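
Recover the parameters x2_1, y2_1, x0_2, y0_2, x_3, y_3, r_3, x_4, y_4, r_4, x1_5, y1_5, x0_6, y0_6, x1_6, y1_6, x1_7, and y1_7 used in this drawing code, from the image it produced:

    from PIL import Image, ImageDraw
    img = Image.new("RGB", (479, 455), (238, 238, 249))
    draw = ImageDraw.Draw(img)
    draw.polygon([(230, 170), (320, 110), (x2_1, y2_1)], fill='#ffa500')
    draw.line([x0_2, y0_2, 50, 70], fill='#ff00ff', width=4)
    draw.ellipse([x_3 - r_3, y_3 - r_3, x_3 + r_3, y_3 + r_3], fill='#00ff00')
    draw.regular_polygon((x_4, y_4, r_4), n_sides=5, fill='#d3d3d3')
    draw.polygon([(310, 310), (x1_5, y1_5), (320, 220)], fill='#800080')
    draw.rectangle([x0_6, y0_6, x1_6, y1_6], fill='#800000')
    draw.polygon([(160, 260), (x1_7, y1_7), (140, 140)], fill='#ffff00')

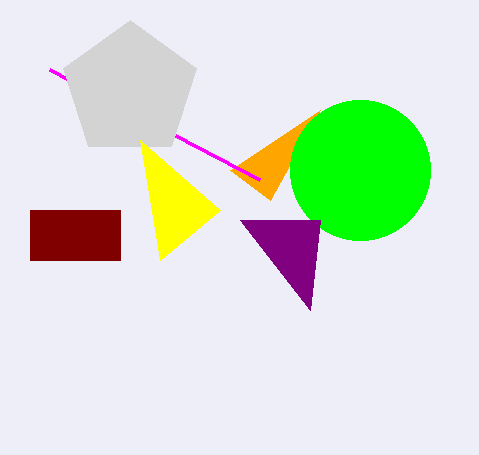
x2_1 = 270
y2_1 = 200
x0_2 = 260
y0_2 = 180
x_3 = 360
y_3 = 170
r_3 = 70
x_4 = 130
y_4 = 90
r_4 = 70
x1_5 = 240
y1_5 = 220
x0_6 = 30
y0_6 = 210
x1_6 = 120
y1_6 = 260
x1_7 = 220
y1_7 = 210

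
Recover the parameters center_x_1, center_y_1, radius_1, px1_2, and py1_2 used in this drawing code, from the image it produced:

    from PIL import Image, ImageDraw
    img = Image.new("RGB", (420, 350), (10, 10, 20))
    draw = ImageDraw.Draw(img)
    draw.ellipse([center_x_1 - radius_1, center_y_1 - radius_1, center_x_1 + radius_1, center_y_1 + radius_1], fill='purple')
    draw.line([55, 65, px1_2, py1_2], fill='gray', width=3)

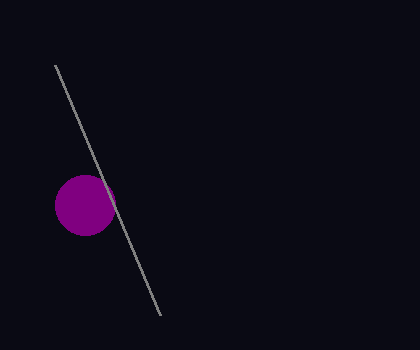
center_x_1 = 85, center_y_1 = 205, radius_1 = 30, px1_2 = 160, py1_2 = 315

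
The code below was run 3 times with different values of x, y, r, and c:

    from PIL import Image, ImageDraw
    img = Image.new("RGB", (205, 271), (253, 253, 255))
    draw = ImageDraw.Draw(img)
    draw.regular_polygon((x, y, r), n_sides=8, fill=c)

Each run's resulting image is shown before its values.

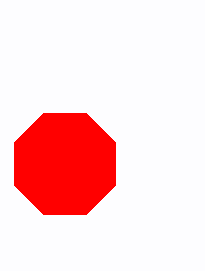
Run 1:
x = 65; y = 164; r = 55; c = 'red'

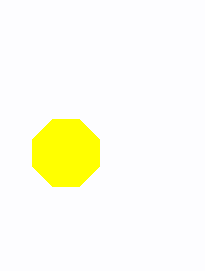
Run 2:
x = 66, y = 153, r = 36, c = 'yellow'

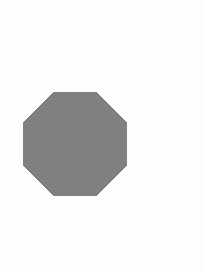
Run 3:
x = 75; y = 144; r = 56; c = 'gray'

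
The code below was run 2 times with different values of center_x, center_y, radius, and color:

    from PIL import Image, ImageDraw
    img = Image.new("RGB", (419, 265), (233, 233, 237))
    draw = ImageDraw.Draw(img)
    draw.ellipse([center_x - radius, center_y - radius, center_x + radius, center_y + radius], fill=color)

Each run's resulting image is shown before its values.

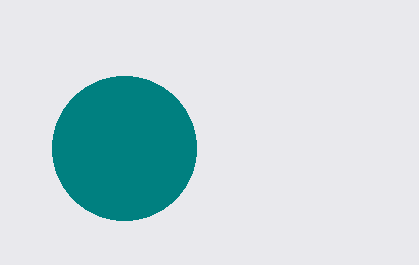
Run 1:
center_x = 124; center_y = 148; radius = 72; color = 'teal'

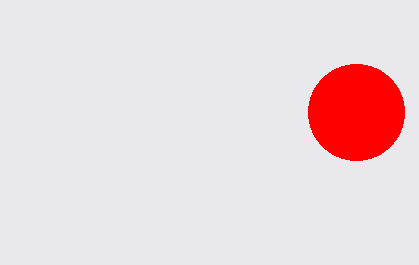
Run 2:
center_x = 356; center_y = 112; radius = 48; color = 'red'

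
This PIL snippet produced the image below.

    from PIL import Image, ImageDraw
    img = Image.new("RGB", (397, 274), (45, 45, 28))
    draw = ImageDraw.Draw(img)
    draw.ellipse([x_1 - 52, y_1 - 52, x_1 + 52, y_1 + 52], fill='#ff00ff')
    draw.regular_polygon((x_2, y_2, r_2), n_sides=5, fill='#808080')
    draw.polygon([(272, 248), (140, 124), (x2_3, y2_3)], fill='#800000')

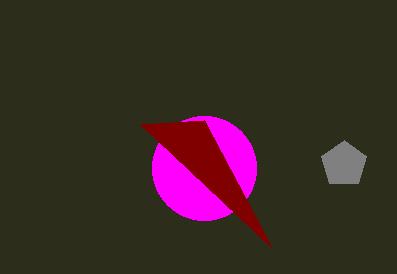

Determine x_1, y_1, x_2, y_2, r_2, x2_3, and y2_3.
x_1 = 204, y_1 = 168, x_2 = 344, y_2 = 164, r_2 = 24, x2_3 = 204, y2_3 = 120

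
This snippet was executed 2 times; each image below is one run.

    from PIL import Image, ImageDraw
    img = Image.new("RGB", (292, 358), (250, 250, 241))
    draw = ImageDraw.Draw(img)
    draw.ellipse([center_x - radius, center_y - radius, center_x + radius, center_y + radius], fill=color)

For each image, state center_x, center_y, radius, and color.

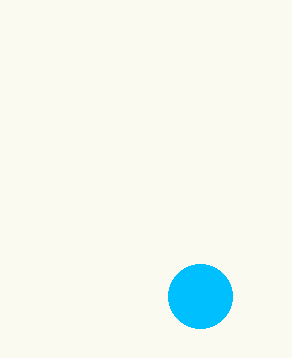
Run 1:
center_x = 200
center_y = 296
radius = 32
color = 'deepskyblue'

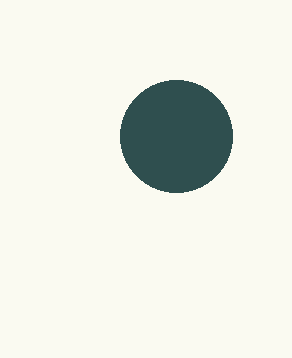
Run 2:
center_x = 176, center_y = 136, radius = 56, color = 'darkslategray'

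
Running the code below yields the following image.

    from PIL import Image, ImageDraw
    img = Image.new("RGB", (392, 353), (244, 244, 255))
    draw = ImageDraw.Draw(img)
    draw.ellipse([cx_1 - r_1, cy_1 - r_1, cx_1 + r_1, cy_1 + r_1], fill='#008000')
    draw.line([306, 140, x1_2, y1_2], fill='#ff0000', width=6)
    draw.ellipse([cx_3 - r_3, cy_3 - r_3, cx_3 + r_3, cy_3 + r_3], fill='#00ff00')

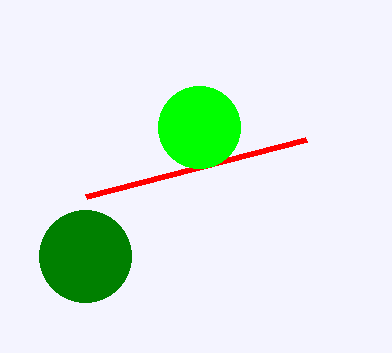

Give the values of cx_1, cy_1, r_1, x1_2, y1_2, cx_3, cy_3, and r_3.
cx_1 = 85; cy_1 = 256; r_1 = 46; x1_2 = 86; y1_2 = 197; cx_3 = 199; cy_3 = 127; r_3 = 41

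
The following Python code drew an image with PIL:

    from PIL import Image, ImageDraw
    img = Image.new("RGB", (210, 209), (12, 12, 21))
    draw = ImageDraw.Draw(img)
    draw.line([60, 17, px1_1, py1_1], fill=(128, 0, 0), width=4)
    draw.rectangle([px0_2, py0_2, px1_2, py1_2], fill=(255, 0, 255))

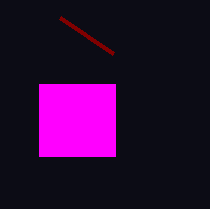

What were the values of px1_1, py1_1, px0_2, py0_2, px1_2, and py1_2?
px1_1 = 113, py1_1 = 53, px0_2 = 39, py0_2 = 84, px1_2 = 115, py1_2 = 156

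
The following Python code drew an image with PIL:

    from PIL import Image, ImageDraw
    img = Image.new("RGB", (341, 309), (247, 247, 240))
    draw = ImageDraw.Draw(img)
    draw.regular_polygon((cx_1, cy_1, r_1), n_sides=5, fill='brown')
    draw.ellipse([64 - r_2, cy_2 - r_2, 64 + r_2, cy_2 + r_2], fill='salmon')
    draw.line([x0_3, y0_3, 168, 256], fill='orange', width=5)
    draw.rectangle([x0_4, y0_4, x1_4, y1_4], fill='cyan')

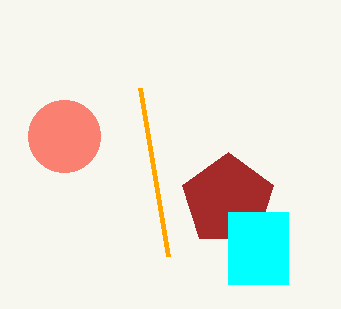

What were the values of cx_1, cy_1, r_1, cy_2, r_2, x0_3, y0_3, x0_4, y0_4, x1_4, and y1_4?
cx_1 = 228; cy_1 = 200; r_1 = 48; cy_2 = 136; r_2 = 36; x0_3 = 140; y0_3 = 88; x0_4 = 228; y0_4 = 212; x1_4 = 288; y1_4 = 284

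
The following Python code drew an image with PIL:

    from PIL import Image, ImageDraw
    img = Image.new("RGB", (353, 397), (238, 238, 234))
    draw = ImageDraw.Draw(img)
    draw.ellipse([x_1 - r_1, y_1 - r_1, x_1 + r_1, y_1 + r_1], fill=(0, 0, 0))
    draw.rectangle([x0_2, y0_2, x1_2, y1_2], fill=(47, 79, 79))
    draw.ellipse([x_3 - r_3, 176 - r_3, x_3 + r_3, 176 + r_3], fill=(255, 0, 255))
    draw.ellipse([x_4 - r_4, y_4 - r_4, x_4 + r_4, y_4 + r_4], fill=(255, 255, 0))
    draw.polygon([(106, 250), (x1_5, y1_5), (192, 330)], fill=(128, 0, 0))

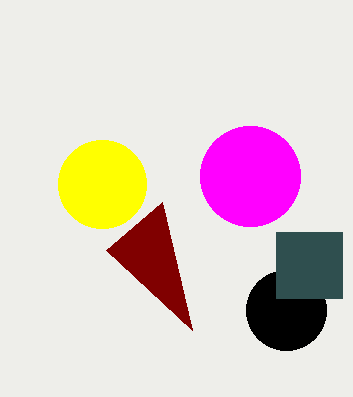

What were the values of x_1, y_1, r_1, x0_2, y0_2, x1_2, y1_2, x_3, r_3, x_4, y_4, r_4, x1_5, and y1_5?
x_1 = 286, y_1 = 310, r_1 = 40, x0_2 = 276, y0_2 = 232, x1_2 = 342, y1_2 = 298, x_3 = 250, r_3 = 50, x_4 = 102, y_4 = 184, r_4 = 44, x1_5 = 162, y1_5 = 202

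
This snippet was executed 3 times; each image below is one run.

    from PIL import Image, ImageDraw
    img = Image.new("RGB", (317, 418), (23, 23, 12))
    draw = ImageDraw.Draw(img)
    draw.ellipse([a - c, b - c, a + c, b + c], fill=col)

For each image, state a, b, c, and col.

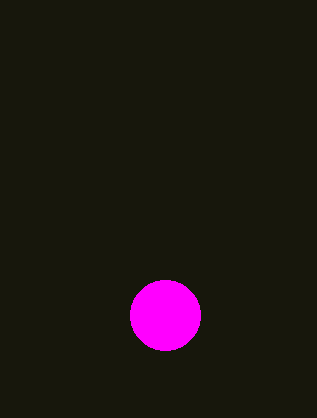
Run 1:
a = 165
b = 315
c = 35
col = 'magenta'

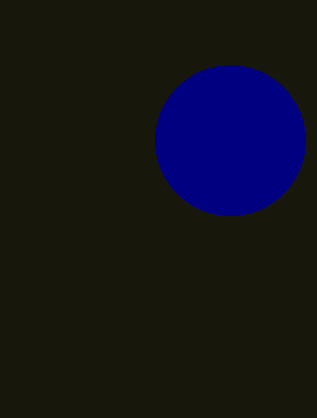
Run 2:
a = 230, b = 140, c = 75, col = 'navy'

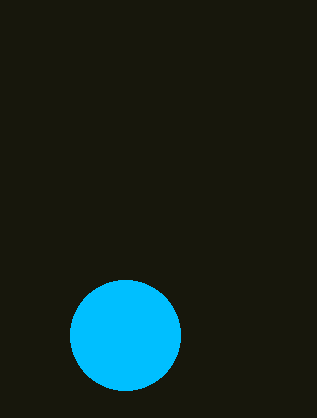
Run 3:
a = 125, b = 335, c = 55, col = 'deepskyblue'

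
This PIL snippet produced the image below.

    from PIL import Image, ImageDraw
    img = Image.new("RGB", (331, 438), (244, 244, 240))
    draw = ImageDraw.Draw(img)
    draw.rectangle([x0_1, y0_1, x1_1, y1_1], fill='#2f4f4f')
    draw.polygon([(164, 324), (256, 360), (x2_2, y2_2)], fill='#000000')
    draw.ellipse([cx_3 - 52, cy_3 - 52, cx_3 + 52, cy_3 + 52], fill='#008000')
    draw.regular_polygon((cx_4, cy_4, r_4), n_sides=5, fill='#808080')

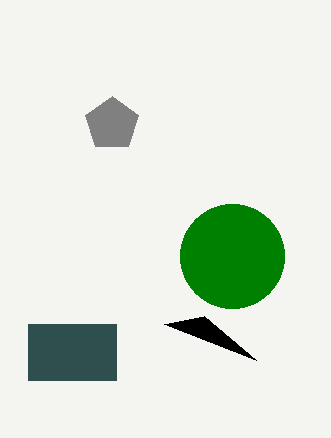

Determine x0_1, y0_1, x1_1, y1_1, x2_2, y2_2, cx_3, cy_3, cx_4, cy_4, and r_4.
x0_1 = 28, y0_1 = 324, x1_1 = 116, y1_1 = 380, x2_2 = 204, y2_2 = 316, cx_3 = 232, cy_3 = 256, cx_4 = 112, cy_4 = 124, r_4 = 28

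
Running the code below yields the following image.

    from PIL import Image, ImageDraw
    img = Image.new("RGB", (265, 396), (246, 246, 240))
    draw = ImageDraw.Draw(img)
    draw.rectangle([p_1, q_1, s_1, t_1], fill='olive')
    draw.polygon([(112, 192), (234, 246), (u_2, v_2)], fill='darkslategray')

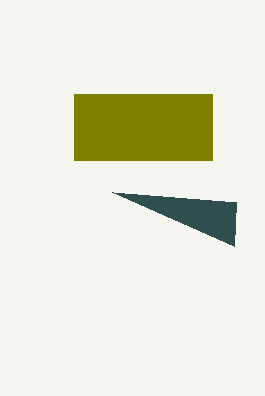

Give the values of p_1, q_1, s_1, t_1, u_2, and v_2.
p_1 = 74
q_1 = 94
s_1 = 212
t_1 = 160
u_2 = 236
v_2 = 202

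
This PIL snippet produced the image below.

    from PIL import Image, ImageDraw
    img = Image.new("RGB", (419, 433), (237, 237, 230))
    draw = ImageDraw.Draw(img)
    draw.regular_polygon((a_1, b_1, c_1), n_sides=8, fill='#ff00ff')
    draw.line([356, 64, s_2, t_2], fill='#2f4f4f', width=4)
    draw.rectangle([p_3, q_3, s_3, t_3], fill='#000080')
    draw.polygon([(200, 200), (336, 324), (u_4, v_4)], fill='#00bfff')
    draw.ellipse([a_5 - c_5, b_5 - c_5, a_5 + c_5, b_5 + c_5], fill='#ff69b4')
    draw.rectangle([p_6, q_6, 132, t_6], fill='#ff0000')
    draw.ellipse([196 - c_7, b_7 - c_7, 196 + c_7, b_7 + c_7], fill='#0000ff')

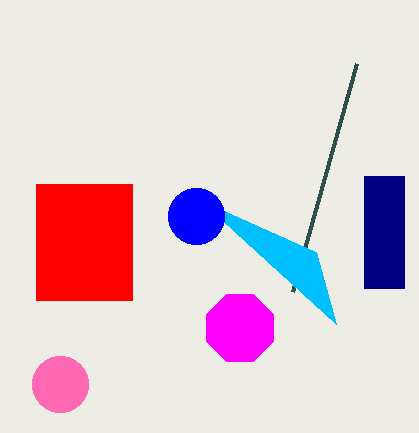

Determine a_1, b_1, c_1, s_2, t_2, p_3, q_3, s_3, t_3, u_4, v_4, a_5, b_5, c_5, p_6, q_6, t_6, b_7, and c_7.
a_1 = 240
b_1 = 328
c_1 = 36
s_2 = 292
t_2 = 292
p_3 = 364
q_3 = 176
s_3 = 404
t_3 = 288
u_4 = 316
v_4 = 252
a_5 = 60
b_5 = 384
c_5 = 28
p_6 = 36
q_6 = 184
t_6 = 300
b_7 = 216
c_7 = 28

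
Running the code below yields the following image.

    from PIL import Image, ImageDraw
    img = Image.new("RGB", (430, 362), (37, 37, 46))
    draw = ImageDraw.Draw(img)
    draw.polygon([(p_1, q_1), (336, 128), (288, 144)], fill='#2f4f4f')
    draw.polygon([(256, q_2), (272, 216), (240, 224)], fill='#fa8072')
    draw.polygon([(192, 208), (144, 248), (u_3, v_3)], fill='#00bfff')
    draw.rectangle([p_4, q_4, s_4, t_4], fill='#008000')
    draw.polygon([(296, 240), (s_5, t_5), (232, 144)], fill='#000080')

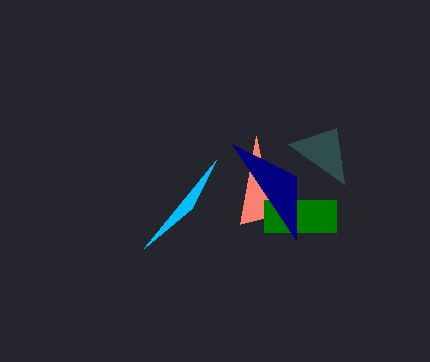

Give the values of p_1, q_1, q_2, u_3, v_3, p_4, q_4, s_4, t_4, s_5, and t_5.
p_1 = 344
q_1 = 184
q_2 = 136
u_3 = 216
v_3 = 160
p_4 = 264
q_4 = 200
s_4 = 336
t_4 = 232
s_5 = 296
t_5 = 176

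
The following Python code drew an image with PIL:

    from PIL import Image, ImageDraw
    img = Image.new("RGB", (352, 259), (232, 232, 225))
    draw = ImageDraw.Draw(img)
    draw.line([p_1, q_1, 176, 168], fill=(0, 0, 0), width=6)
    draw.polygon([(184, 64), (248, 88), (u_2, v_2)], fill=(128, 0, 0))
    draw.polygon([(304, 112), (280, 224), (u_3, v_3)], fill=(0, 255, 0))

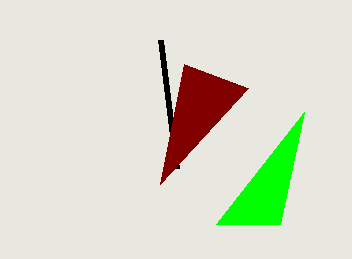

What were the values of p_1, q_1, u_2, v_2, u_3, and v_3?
p_1 = 160; q_1 = 40; u_2 = 160; v_2 = 184; u_3 = 216; v_3 = 224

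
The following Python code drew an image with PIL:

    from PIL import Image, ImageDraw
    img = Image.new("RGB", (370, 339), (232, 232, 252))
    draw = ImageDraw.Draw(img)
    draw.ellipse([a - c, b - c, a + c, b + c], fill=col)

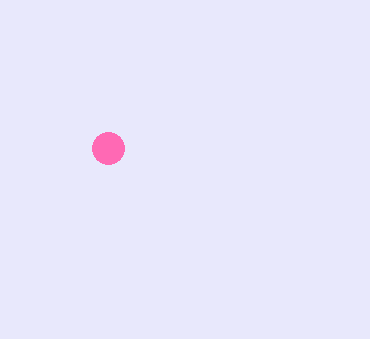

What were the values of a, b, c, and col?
a = 108, b = 148, c = 16, col = 'hotpink'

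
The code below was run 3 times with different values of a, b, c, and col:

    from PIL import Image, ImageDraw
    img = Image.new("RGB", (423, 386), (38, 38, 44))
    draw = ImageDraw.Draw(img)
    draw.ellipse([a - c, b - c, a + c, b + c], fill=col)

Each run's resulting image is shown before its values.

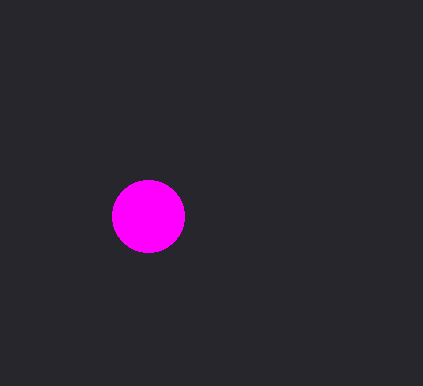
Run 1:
a = 148, b = 216, c = 36, col = 'magenta'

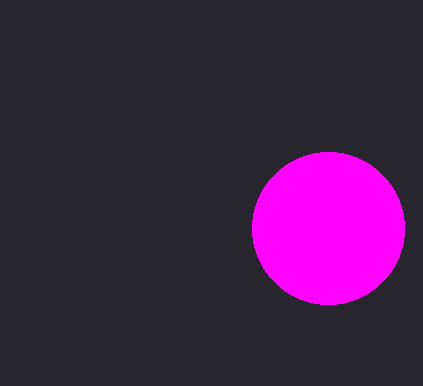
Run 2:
a = 328, b = 228, c = 76, col = 'magenta'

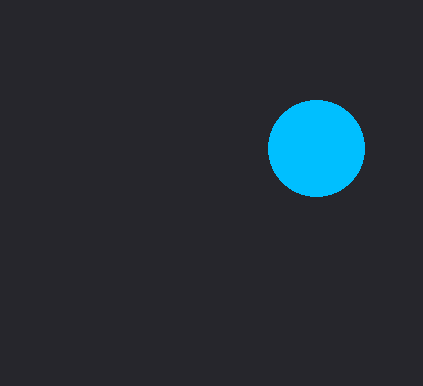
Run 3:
a = 316; b = 148; c = 48; col = 'deepskyblue'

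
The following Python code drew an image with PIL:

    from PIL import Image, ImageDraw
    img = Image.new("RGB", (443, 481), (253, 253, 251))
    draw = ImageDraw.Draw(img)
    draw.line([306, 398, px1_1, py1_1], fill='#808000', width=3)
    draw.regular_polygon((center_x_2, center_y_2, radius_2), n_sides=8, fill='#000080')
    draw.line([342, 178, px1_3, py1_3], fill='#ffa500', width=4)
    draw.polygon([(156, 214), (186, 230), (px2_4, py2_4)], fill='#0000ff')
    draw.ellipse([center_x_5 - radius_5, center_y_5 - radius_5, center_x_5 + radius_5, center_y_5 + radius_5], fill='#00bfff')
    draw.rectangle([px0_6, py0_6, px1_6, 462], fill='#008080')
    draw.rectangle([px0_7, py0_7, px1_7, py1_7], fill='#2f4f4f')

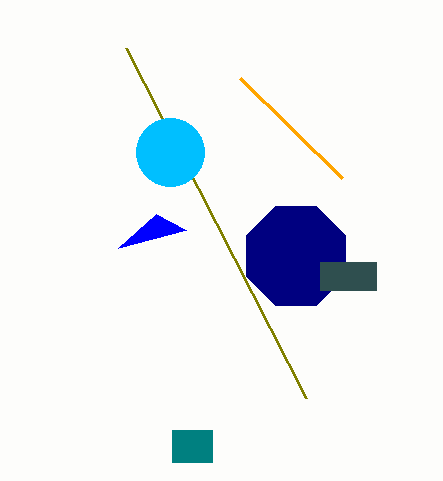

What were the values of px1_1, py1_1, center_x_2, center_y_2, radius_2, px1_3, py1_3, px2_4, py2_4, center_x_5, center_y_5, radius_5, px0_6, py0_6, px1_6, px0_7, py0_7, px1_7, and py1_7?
px1_1 = 126; py1_1 = 48; center_x_2 = 296; center_y_2 = 256; radius_2 = 54; px1_3 = 240; py1_3 = 78; px2_4 = 118; py2_4 = 248; center_x_5 = 170; center_y_5 = 152; radius_5 = 34; px0_6 = 172; py0_6 = 430; px1_6 = 212; px0_7 = 320; py0_7 = 262; px1_7 = 376; py1_7 = 290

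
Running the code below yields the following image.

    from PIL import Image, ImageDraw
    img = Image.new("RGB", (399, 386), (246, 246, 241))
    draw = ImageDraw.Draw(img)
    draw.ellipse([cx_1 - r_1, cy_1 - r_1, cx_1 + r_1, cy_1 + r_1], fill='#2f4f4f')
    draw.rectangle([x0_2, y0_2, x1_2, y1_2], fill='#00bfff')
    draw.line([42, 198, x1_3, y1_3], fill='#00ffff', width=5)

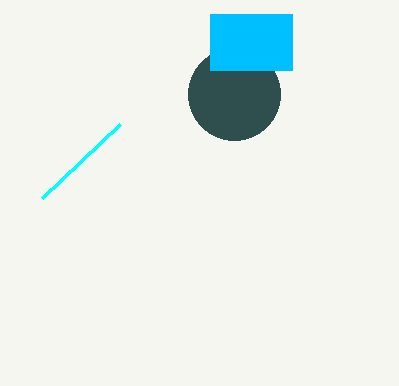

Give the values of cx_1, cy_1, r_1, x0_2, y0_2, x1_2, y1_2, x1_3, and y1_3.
cx_1 = 234; cy_1 = 94; r_1 = 46; x0_2 = 210; y0_2 = 14; x1_2 = 292; y1_2 = 70; x1_3 = 120; y1_3 = 124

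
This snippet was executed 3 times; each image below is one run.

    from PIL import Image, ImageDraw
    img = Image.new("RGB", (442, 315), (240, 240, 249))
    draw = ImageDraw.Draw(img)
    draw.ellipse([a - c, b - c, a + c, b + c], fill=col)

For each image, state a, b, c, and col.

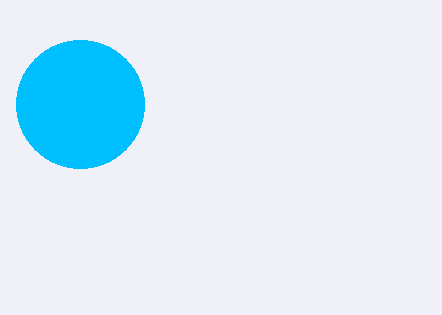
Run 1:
a = 80; b = 104; c = 64; col = 'deepskyblue'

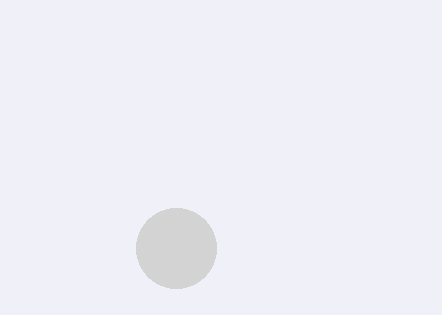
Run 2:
a = 176
b = 248
c = 40
col = 'lightgray'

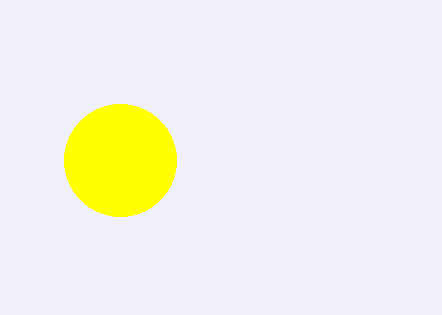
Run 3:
a = 120, b = 160, c = 56, col = 'yellow'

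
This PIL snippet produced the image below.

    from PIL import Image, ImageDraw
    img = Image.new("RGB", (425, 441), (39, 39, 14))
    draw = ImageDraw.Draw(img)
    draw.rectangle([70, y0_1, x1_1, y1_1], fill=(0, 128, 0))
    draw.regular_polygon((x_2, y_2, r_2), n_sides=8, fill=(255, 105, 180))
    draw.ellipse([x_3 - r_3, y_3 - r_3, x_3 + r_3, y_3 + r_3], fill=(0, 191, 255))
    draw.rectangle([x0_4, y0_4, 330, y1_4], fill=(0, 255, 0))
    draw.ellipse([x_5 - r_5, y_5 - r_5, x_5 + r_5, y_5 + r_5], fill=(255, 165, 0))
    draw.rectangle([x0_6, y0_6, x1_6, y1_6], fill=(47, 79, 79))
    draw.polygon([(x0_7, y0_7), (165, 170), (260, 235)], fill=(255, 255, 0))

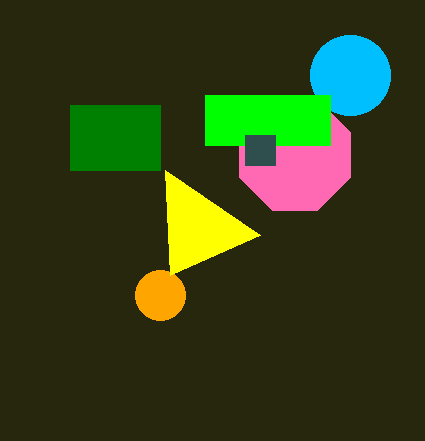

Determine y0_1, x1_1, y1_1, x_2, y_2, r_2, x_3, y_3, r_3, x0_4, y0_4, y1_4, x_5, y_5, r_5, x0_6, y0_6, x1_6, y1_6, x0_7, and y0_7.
y0_1 = 105; x1_1 = 160; y1_1 = 170; x_2 = 295; y_2 = 155; r_2 = 60; x_3 = 350; y_3 = 75; r_3 = 40; x0_4 = 205; y0_4 = 95; y1_4 = 145; x_5 = 160; y_5 = 295; r_5 = 25; x0_6 = 245; y0_6 = 135; x1_6 = 275; y1_6 = 165; x0_7 = 170; y0_7 = 275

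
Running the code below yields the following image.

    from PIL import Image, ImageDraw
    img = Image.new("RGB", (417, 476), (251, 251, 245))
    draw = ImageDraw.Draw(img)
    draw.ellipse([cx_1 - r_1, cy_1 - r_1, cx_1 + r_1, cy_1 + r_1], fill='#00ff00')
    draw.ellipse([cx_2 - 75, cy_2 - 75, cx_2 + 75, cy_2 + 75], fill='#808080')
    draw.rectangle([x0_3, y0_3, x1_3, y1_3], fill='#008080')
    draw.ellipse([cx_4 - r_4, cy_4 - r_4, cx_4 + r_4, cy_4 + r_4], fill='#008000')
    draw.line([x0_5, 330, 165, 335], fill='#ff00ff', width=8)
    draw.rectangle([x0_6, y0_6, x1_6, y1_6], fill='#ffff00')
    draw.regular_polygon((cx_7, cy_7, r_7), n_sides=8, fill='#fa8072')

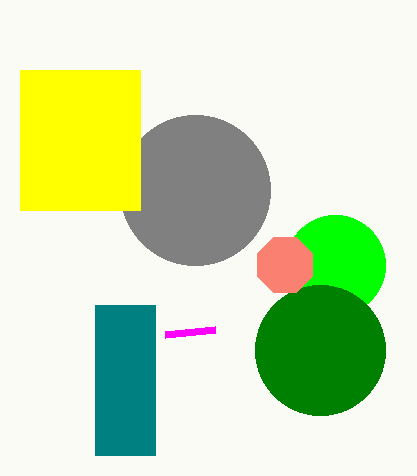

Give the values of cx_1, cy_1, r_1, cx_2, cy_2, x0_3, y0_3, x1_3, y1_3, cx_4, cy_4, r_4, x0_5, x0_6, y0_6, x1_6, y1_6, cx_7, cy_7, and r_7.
cx_1 = 335, cy_1 = 265, r_1 = 50, cx_2 = 195, cy_2 = 190, x0_3 = 95, y0_3 = 305, x1_3 = 155, y1_3 = 455, cx_4 = 320, cy_4 = 350, r_4 = 65, x0_5 = 215, x0_6 = 20, y0_6 = 70, x1_6 = 140, y1_6 = 210, cx_7 = 285, cy_7 = 265, r_7 = 30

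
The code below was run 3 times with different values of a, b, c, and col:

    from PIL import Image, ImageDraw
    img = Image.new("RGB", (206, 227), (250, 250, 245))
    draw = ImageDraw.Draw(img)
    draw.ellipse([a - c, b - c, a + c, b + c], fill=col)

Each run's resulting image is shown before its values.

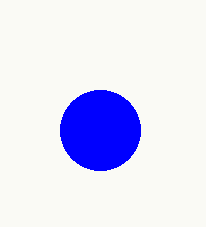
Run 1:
a = 100, b = 130, c = 40, col = 'blue'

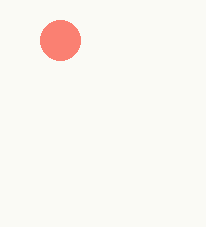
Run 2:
a = 60
b = 40
c = 20
col = 'salmon'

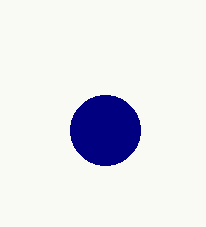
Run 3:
a = 105, b = 130, c = 35, col = 'navy'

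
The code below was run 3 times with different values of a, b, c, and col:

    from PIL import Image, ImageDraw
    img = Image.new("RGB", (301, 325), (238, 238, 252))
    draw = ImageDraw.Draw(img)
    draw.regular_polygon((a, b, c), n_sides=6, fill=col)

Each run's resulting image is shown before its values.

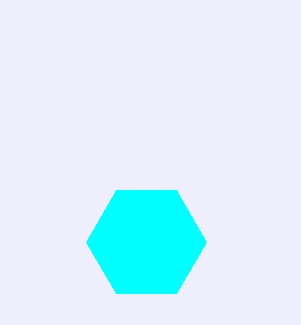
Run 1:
a = 146
b = 242
c = 60
col = 'cyan'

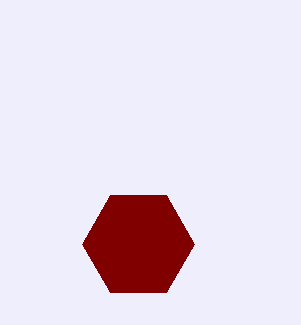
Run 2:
a = 138, b = 244, c = 56, col = 'maroon'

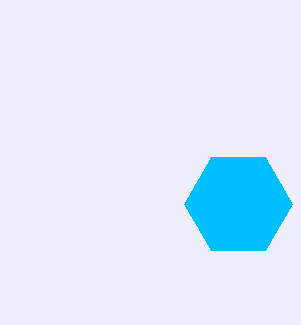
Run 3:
a = 238; b = 204; c = 54; col = 'deepskyblue'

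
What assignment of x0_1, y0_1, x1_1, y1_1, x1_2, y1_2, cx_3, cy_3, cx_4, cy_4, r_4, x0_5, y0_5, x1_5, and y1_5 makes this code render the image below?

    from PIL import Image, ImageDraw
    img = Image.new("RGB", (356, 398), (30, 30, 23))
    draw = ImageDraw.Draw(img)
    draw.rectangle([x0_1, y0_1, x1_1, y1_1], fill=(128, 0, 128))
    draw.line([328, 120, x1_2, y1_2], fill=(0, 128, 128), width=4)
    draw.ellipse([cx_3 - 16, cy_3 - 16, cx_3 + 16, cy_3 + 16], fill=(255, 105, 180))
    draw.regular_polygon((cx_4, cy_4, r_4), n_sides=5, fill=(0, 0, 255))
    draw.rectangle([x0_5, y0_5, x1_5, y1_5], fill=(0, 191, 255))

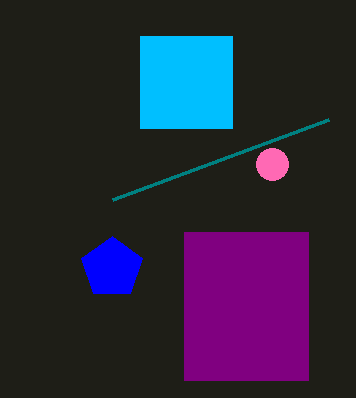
x0_1 = 184, y0_1 = 232, x1_1 = 308, y1_1 = 380, x1_2 = 112, y1_2 = 200, cx_3 = 272, cy_3 = 164, cx_4 = 112, cy_4 = 268, r_4 = 32, x0_5 = 140, y0_5 = 36, x1_5 = 232, y1_5 = 128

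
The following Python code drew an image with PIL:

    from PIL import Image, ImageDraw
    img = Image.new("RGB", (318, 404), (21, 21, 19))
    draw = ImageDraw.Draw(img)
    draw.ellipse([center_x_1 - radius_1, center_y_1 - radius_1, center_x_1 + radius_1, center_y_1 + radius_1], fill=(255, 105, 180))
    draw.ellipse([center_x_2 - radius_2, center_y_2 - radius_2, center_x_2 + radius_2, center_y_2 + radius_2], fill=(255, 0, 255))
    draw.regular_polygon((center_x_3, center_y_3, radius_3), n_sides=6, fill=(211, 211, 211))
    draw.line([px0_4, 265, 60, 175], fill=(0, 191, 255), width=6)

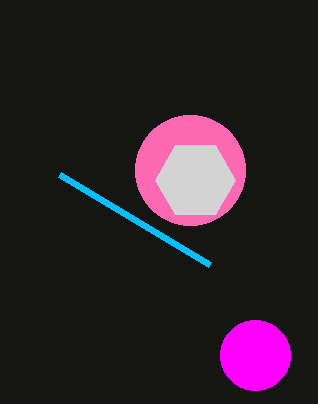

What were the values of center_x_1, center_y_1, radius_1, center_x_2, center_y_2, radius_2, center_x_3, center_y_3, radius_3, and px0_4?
center_x_1 = 190
center_y_1 = 170
radius_1 = 55
center_x_2 = 255
center_y_2 = 355
radius_2 = 35
center_x_3 = 195
center_y_3 = 180
radius_3 = 40
px0_4 = 210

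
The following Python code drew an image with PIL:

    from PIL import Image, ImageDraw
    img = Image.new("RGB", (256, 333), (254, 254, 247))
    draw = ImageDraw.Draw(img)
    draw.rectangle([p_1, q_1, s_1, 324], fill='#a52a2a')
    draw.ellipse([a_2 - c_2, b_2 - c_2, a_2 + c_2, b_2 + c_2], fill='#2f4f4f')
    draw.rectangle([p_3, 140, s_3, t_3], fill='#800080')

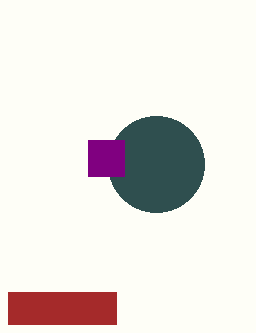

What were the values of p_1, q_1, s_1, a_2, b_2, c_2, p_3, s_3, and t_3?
p_1 = 8, q_1 = 292, s_1 = 116, a_2 = 156, b_2 = 164, c_2 = 48, p_3 = 88, s_3 = 124, t_3 = 176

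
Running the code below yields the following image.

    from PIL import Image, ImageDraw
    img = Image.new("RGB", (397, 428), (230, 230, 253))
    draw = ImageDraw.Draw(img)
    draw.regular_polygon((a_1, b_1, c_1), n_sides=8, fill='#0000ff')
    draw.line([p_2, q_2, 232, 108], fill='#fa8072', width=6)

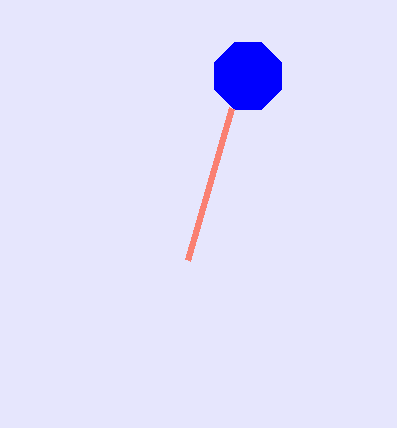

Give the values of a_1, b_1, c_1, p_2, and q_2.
a_1 = 248
b_1 = 76
c_1 = 36
p_2 = 188
q_2 = 260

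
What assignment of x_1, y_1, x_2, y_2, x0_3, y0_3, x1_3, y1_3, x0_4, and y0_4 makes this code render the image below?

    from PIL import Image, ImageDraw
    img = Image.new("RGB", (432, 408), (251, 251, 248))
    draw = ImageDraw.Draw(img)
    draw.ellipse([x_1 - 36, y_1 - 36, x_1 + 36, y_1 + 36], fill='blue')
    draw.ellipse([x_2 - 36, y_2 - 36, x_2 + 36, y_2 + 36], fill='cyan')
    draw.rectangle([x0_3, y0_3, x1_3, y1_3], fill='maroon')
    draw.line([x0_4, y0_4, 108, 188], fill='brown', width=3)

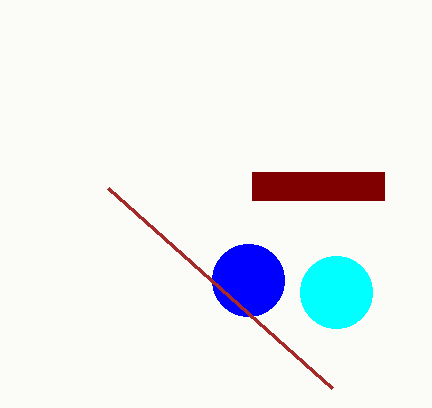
x_1 = 248, y_1 = 280, x_2 = 336, y_2 = 292, x0_3 = 252, y0_3 = 172, x1_3 = 384, y1_3 = 200, x0_4 = 332, y0_4 = 388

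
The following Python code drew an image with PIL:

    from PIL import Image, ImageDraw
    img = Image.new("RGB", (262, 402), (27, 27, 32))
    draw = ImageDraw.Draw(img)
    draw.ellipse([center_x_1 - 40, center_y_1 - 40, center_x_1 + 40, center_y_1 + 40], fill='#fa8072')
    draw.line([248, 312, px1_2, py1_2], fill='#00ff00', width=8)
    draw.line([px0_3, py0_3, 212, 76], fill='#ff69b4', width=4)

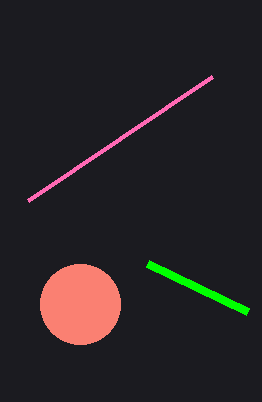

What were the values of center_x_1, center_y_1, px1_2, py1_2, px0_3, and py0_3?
center_x_1 = 80
center_y_1 = 304
px1_2 = 148
py1_2 = 264
px0_3 = 28
py0_3 = 200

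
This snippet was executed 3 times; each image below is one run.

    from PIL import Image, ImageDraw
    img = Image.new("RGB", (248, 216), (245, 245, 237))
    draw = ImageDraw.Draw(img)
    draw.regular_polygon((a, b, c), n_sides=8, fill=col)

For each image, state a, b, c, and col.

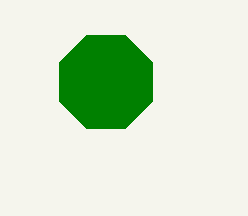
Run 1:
a = 106
b = 82
c = 50
col = 'green'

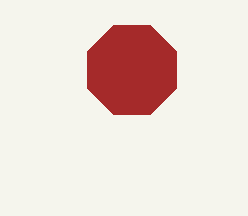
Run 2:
a = 132; b = 70; c = 48; col = 'brown'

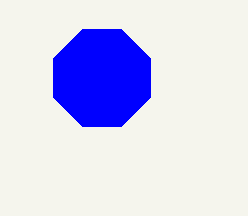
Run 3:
a = 102, b = 78, c = 52, col = 'blue'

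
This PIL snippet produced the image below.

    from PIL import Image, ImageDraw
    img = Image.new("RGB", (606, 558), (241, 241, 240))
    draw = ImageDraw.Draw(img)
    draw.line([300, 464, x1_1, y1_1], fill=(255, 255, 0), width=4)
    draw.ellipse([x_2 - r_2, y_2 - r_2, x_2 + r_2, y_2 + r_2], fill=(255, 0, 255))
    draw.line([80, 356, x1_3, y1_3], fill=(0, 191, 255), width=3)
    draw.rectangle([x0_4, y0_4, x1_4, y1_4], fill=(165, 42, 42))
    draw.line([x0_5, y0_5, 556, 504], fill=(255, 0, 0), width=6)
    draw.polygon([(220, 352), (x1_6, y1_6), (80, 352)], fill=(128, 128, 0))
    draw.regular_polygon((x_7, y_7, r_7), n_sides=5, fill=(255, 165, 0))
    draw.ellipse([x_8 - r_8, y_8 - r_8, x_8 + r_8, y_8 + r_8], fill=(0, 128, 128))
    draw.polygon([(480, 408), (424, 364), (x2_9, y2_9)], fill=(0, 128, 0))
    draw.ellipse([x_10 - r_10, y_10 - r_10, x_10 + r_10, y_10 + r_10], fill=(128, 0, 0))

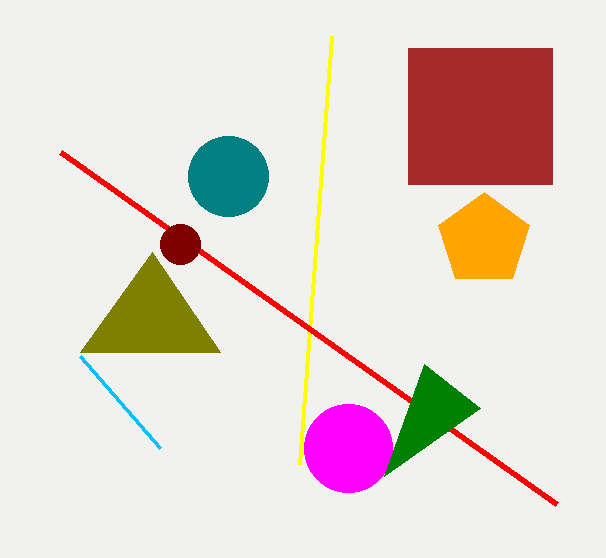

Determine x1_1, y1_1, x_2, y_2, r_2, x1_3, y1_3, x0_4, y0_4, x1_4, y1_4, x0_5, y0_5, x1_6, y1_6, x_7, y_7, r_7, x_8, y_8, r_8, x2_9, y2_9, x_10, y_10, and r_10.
x1_1 = 332; y1_1 = 36; x_2 = 348; y_2 = 448; r_2 = 44; x1_3 = 160; y1_3 = 448; x0_4 = 408; y0_4 = 48; x1_4 = 552; y1_4 = 184; x0_5 = 60; y0_5 = 152; x1_6 = 152; y1_6 = 252; x_7 = 484; y_7 = 240; r_7 = 48; x_8 = 228; y_8 = 176; r_8 = 40; x2_9 = 384; y2_9 = 476; x_10 = 180; y_10 = 244; r_10 = 20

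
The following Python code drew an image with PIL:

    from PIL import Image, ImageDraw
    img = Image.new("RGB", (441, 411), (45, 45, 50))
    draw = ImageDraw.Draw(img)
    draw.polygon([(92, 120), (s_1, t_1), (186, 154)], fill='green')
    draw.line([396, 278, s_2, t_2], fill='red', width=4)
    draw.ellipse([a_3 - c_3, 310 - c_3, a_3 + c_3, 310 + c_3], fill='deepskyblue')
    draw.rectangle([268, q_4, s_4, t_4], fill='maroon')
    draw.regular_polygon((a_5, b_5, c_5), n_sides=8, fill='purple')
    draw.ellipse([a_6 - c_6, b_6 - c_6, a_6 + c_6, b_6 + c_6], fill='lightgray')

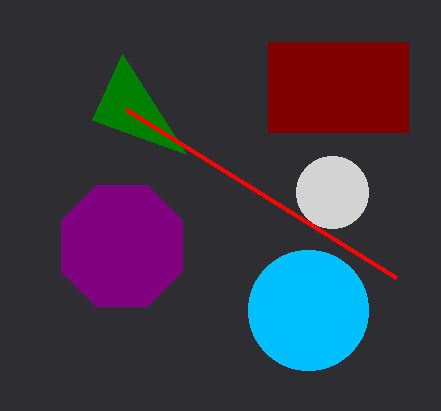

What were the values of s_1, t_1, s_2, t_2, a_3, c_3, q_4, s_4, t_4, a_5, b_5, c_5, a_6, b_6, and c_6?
s_1 = 122, t_1 = 54, s_2 = 126, t_2 = 110, a_3 = 308, c_3 = 60, q_4 = 42, s_4 = 408, t_4 = 132, a_5 = 122, b_5 = 246, c_5 = 66, a_6 = 332, b_6 = 192, c_6 = 36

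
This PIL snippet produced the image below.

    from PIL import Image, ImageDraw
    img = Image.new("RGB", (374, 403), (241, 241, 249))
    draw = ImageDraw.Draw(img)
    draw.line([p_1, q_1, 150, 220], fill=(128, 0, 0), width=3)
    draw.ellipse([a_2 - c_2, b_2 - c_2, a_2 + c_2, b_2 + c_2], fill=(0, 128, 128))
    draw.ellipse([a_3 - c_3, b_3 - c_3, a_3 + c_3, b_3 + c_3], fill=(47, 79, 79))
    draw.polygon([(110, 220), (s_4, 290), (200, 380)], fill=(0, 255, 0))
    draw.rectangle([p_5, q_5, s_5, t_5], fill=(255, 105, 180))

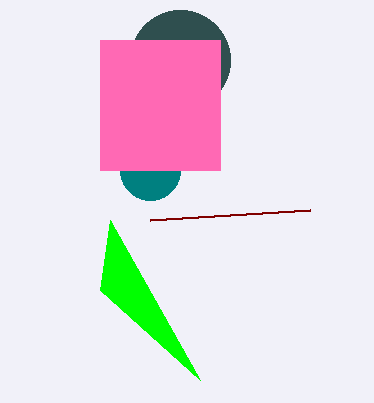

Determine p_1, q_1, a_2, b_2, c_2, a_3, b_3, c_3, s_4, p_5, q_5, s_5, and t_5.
p_1 = 310; q_1 = 210; a_2 = 150; b_2 = 170; c_2 = 30; a_3 = 180; b_3 = 60; c_3 = 50; s_4 = 100; p_5 = 100; q_5 = 40; s_5 = 220; t_5 = 170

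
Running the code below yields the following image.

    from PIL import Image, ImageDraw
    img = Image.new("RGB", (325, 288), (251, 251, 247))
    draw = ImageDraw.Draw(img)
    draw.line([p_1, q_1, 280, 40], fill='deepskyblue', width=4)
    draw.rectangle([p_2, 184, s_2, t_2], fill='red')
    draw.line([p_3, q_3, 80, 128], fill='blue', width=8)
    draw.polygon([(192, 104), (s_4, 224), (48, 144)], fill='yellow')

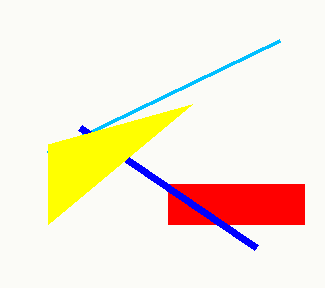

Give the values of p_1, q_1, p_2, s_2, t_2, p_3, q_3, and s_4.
p_1 = 48; q_1 = 152; p_2 = 168; s_2 = 304; t_2 = 224; p_3 = 256; q_3 = 248; s_4 = 48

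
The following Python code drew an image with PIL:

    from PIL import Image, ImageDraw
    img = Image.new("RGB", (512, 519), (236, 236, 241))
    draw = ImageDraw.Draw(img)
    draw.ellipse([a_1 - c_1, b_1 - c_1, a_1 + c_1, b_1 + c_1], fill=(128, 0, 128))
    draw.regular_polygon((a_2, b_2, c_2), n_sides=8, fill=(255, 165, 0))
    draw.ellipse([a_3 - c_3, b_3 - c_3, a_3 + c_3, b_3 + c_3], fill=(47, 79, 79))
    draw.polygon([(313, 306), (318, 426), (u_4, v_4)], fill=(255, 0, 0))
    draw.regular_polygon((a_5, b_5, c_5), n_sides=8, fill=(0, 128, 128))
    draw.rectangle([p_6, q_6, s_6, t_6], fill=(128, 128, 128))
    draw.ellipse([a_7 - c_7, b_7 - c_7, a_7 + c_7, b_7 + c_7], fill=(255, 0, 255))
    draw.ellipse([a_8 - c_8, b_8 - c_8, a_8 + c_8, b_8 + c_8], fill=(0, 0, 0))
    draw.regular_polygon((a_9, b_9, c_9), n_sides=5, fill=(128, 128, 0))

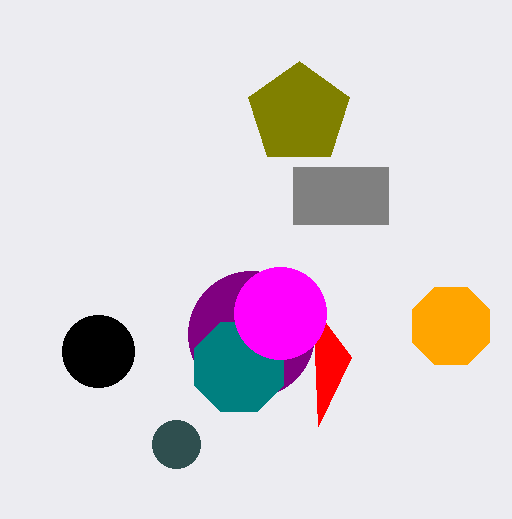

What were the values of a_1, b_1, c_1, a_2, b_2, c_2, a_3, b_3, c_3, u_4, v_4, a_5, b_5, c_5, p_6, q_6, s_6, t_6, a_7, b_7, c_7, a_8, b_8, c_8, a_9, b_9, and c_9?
a_1 = 251, b_1 = 334, c_1 = 63, a_2 = 451, b_2 = 326, c_2 = 42, a_3 = 176, b_3 = 444, c_3 = 24, u_4 = 351, v_4 = 357, a_5 = 239, b_5 = 367, c_5 = 48, p_6 = 293, q_6 = 167, s_6 = 388, t_6 = 224, a_7 = 280, b_7 = 313, c_7 = 46, a_8 = 98, b_8 = 351, c_8 = 36, a_9 = 299, b_9 = 114, c_9 = 53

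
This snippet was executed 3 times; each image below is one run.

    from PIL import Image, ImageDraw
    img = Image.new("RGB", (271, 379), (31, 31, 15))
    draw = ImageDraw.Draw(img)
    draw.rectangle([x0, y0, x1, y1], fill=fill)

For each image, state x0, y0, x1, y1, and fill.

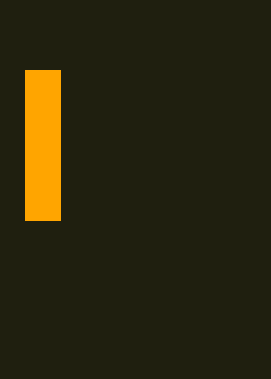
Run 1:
x0 = 25, y0 = 70, x1 = 60, y1 = 220, fill = 'orange'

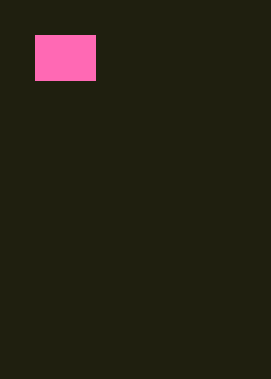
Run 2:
x0 = 35, y0 = 35, x1 = 95, y1 = 80, fill = 'hotpink'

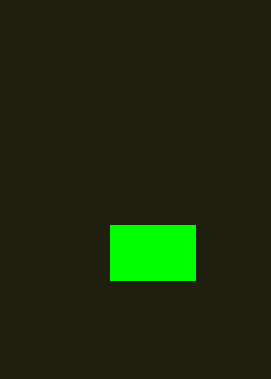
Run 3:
x0 = 110, y0 = 225, x1 = 195, y1 = 280, fill = 'lime'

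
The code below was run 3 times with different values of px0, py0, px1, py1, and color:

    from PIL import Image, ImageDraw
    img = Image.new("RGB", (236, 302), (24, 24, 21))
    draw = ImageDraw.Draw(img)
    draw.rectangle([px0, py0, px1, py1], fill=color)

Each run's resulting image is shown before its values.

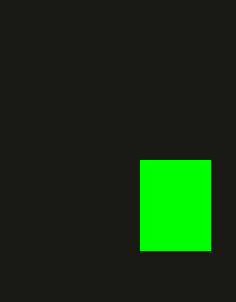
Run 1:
px0 = 140, py0 = 160, px1 = 210, py1 = 250, color = 'lime'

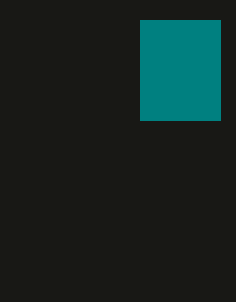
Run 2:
px0 = 140, py0 = 20, px1 = 220, py1 = 120, color = 'teal'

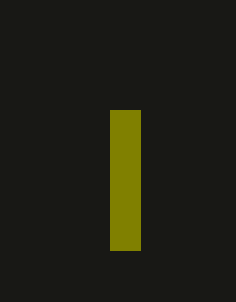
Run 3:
px0 = 110; py0 = 110; px1 = 140; py1 = 250; color = 'olive'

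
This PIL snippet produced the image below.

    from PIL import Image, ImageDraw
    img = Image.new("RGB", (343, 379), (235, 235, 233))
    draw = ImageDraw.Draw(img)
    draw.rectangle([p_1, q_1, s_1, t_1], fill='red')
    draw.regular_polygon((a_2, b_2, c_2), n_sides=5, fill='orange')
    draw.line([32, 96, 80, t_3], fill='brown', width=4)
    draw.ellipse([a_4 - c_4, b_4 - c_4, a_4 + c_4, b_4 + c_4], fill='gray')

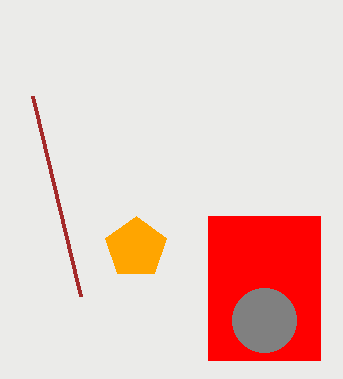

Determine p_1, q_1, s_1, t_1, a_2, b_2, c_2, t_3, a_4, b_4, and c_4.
p_1 = 208, q_1 = 216, s_1 = 320, t_1 = 360, a_2 = 136, b_2 = 248, c_2 = 32, t_3 = 296, a_4 = 264, b_4 = 320, c_4 = 32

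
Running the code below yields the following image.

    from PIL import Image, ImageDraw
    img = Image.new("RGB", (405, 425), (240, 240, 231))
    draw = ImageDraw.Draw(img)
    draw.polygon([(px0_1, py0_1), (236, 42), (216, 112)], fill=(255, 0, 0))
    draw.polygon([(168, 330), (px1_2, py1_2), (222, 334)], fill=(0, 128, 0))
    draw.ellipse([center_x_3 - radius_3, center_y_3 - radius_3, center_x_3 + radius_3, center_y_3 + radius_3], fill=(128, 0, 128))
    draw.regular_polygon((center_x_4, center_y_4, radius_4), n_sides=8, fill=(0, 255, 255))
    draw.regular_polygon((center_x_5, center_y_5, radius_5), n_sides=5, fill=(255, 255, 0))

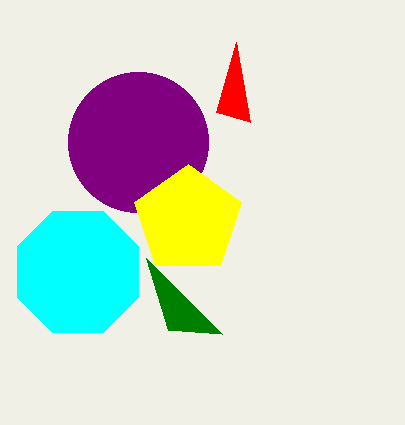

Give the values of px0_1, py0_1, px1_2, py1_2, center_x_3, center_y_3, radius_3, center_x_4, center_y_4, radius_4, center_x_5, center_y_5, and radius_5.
px0_1 = 250, py0_1 = 122, px1_2 = 146, py1_2 = 258, center_x_3 = 138, center_y_3 = 142, radius_3 = 70, center_x_4 = 78, center_y_4 = 272, radius_4 = 66, center_x_5 = 188, center_y_5 = 220, radius_5 = 56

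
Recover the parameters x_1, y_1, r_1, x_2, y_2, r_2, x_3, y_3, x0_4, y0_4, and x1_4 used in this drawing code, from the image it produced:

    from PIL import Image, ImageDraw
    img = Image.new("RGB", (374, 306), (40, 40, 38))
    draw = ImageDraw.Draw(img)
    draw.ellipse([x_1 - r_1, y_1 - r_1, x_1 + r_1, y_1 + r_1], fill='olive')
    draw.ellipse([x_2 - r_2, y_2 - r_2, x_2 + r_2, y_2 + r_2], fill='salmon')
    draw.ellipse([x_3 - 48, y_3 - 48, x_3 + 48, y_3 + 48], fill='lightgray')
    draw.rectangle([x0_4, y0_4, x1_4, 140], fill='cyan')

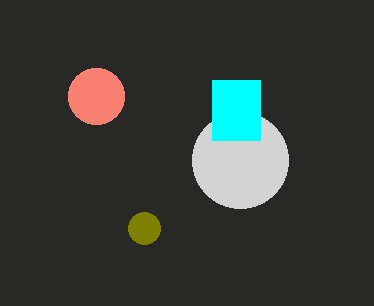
x_1 = 144
y_1 = 228
r_1 = 16
x_2 = 96
y_2 = 96
r_2 = 28
x_3 = 240
y_3 = 160
x0_4 = 212
y0_4 = 80
x1_4 = 260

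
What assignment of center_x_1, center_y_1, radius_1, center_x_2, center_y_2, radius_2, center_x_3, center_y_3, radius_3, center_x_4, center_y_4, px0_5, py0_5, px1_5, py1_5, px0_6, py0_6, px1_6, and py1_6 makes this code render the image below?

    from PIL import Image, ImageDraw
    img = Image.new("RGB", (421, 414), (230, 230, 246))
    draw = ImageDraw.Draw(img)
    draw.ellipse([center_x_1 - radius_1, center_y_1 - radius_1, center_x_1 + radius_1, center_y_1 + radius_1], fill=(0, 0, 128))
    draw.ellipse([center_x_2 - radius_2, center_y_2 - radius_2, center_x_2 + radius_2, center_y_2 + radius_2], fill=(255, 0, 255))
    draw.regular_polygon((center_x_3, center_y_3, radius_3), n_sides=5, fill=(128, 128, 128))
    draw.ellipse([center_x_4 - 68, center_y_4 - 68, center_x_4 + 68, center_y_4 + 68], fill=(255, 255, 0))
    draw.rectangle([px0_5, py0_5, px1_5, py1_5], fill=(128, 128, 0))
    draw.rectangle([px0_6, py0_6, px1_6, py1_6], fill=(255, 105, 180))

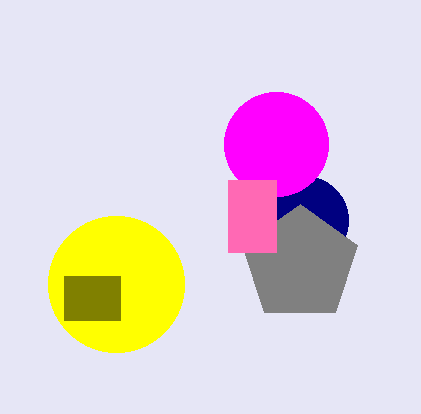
center_x_1 = 304; center_y_1 = 220; radius_1 = 44; center_x_2 = 276; center_y_2 = 144; radius_2 = 52; center_x_3 = 300; center_y_3 = 264; radius_3 = 60; center_x_4 = 116; center_y_4 = 284; px0_5 = 64; py0_5 = 276; px1_5 = 120; py1_5 = 320; px0_6 = 228; py0_6 = 180; px1_6 = 276; py1_6 = 252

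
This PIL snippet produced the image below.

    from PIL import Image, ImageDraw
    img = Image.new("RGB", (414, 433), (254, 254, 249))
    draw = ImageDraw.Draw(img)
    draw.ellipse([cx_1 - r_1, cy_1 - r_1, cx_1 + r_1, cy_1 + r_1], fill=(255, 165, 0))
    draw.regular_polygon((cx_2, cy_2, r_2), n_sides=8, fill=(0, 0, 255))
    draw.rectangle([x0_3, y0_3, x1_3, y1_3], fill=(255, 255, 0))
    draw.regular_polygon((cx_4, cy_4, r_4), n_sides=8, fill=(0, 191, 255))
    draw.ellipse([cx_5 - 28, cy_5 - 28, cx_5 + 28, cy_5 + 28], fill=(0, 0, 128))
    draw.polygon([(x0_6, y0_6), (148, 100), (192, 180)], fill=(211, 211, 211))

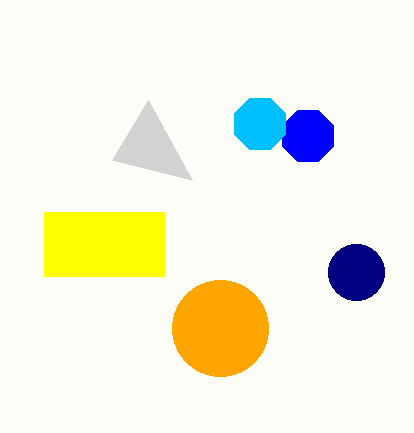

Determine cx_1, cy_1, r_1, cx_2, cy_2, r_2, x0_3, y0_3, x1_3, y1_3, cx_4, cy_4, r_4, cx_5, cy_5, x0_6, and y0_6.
cx_1 = 220, cy_1 = 328, r_1 = 48, cx_2 = 308, cy_2 = 136, r_2 = 28, x0_3 = 44, y0_3 = 212, x1_3 = 164, y1_3 = 276, cx_4 = 260, cy_4 = 124, r_4 = 28, cx_5 = 356, cy_5 = 272, x0_6 = 112, y0_6 = 160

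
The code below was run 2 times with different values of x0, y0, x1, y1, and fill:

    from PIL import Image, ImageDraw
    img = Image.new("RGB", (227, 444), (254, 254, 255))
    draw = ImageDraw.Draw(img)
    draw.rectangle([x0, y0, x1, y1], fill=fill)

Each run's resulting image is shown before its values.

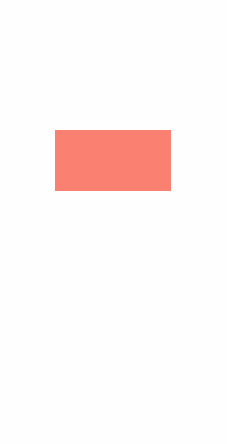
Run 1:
x0 = 55; y0 = 130; x1 = 170; y1 = 190; fill = 'salmon'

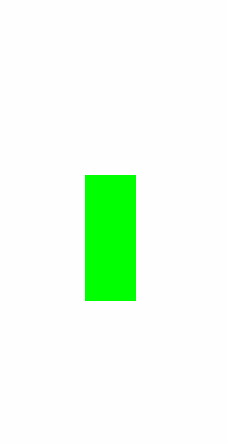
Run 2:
x0 = 85; y0 = 175; x1 = 135; y1 = 300; fill = 'lime'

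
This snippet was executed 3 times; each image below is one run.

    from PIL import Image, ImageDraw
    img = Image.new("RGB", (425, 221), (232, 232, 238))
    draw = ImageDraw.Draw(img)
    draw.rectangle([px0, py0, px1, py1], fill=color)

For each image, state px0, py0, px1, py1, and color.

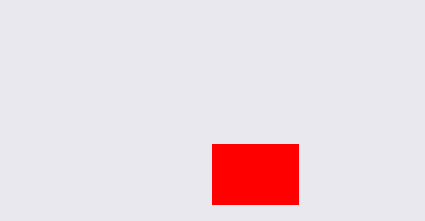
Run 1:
px0 = 212; py0 = 144; px1 = 298; py1 = 204; color = 'red'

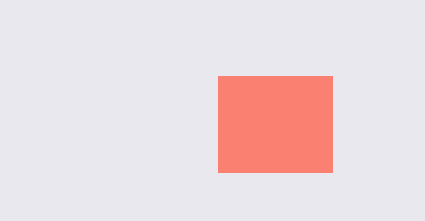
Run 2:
px0 = 218
py0 = 76
px1 = 332
py1 = 172
color = 'salmon'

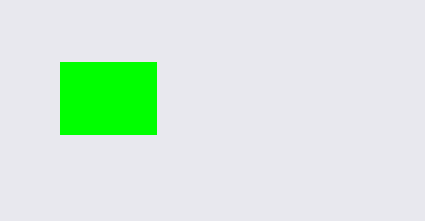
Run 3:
px0 = 60
py0 = 62
px1 = 156
py1 = 134
color = 'lime'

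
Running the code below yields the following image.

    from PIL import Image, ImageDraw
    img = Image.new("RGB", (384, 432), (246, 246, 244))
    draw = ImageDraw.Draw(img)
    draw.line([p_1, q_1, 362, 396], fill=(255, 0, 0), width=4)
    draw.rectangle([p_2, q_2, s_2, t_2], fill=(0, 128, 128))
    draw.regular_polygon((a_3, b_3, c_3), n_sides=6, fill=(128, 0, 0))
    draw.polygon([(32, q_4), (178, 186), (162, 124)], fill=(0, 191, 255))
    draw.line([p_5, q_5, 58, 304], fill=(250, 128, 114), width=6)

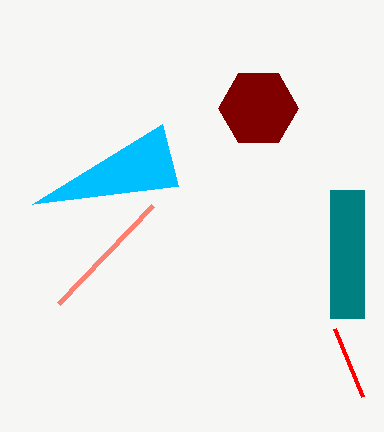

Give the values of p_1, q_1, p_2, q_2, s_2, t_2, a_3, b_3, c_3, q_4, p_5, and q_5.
p_1 = 334, q_1 = 328, p_2 = 330, q_2 = 190, s_2 = 364, t_2 = 318, a_3 = 258, b_3 = 108, c_3 = 40, q_4 = 204, p_5 = 152, q_5 = 206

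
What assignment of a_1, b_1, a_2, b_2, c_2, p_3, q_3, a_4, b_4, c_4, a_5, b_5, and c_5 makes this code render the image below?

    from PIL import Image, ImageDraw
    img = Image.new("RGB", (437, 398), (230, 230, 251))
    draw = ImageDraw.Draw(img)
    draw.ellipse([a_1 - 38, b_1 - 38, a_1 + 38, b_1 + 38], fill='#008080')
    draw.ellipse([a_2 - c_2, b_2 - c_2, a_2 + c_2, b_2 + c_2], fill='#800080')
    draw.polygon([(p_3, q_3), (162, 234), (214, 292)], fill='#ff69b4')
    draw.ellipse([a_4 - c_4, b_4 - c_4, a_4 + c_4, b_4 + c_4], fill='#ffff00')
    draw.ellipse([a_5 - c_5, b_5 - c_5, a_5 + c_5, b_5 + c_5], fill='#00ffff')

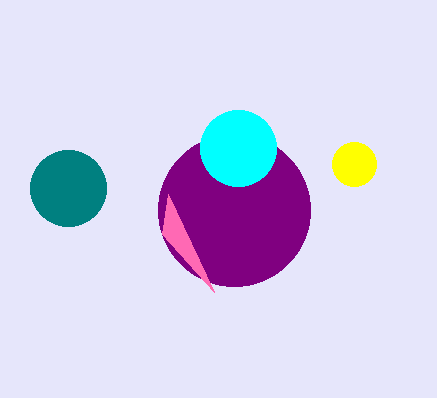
a_1 = 68; b_1 = 188; a_2 = 234; b_2 = 210; c_2 = 76; p_3 = 168; q_3 = 194; a_4 = 354; b_4 = 164; c_4 = 22; a_5 = 238; b_5 = 148; c_5 = 38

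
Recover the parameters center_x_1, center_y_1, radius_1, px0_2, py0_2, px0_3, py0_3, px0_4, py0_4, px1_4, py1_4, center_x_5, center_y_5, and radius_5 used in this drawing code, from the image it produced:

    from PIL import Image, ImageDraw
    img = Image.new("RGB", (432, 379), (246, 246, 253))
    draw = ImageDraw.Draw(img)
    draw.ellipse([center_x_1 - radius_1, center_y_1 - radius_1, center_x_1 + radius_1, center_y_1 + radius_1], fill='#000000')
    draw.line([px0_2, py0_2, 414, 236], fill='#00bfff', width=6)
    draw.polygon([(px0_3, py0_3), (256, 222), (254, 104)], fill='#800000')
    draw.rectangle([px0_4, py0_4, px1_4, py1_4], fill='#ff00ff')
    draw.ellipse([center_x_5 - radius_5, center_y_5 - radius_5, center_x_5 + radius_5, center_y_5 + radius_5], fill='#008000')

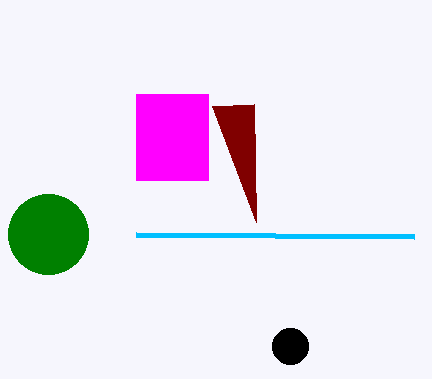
center_x_1 = 290
center_y_1 = 346
radius_1 = 18
px0_2 = 136
py0_2 = 234
px0_3 = 212
py0_3 = 106
px0_4 = 136
py0_4 = 94
px1_4 = 208
py1_4 = 180
center_x_5 = 48
center_y_5 = 234
radius_5 = 40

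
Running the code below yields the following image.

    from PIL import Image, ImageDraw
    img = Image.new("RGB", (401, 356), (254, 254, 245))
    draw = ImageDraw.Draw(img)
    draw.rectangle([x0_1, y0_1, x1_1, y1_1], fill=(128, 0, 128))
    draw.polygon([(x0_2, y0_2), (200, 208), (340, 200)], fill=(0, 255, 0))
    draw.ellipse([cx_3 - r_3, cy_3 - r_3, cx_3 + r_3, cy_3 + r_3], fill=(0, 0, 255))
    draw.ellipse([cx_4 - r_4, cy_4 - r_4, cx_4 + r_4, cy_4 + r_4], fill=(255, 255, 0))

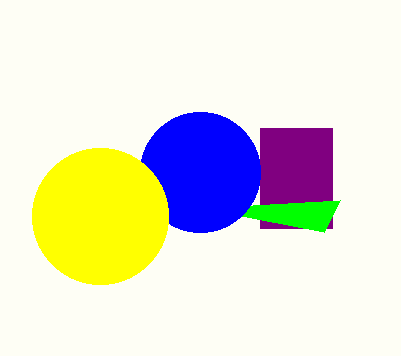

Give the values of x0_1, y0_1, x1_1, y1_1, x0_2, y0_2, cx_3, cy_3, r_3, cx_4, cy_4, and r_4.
x0_1 = 260, y0_1 = 128, x1_1 = 332, y1_1 = 228, x0_2 = 324, y0_2 = 232, cx_3 = 200, cy_3 = 172, r_3 = 60, cx_4 = 100, cy_4 = 216, r_4 = 68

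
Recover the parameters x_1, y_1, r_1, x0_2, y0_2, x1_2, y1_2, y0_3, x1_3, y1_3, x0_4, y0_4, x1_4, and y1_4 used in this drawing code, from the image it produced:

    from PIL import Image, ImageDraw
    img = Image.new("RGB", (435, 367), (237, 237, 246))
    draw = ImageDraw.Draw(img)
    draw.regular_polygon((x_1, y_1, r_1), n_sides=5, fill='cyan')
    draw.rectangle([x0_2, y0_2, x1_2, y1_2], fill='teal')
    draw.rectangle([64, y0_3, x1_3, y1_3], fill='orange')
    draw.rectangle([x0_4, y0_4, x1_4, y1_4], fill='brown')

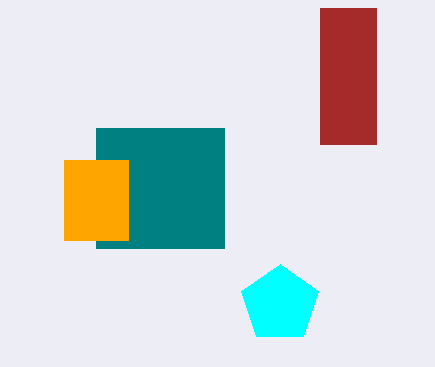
x_1 = 280
y_1 = 304
r_1 = 40
x0_2 = 96
y0_2 = 128
x1_2 = 224
y1_2 = 248
y0_3 = 160
x1_3 = 128
y1_3 = 240
x0_4 = 320
y0_4 = 8
x1_4 = 376
y1_4 = 144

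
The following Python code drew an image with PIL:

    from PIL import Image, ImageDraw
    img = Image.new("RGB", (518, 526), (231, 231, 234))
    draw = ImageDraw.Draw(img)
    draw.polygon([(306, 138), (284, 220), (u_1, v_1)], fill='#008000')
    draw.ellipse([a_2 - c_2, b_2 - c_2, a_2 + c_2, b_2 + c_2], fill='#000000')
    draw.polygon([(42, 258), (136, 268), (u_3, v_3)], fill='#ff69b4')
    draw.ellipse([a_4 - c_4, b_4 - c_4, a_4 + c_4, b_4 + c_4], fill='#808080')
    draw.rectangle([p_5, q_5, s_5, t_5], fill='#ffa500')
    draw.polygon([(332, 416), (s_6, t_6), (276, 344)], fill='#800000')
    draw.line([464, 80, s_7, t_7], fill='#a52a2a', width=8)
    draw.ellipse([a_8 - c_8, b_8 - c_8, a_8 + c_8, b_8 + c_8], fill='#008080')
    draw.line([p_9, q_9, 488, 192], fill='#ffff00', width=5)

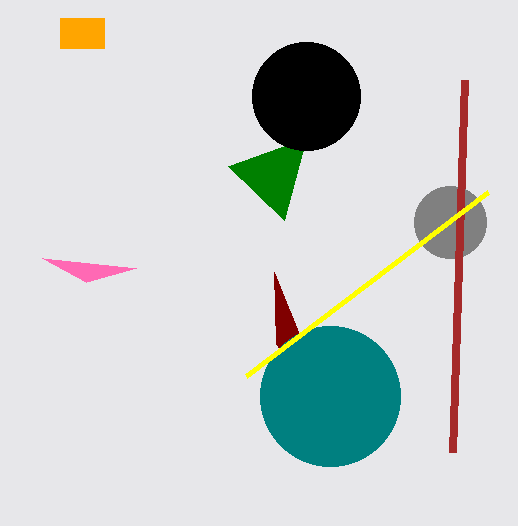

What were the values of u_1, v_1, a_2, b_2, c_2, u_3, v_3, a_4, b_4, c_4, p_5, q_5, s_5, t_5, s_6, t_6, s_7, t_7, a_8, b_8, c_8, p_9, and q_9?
u_1 = 228, v_1 = 166, a_2 = 306, b_2 = 96, c_2 = 54, u_3 = 86, v_3 = 282, a_4 = 450, b_4 = 222, c_4 = 36, p_5 = 60, q_5 = 18, s_5 = 104, t_5 = 48, s_6 = 274, t_6 = 272, s_7 = 452, t_7 = 452, a_8 = 330, b_8 = 396, c_8 = 70, p_9 = 246, q_9 = 376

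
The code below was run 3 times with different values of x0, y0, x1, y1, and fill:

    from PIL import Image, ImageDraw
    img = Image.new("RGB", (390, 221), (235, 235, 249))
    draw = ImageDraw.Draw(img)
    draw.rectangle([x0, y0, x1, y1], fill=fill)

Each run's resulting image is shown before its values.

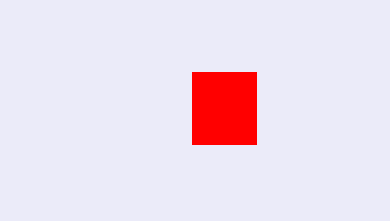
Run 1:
x0 = 192, y0 = 72, x1 = 256, y1 = 144, fill = 'red'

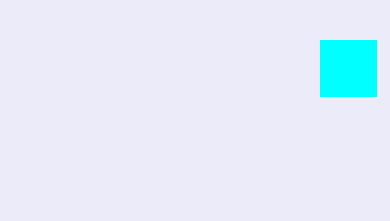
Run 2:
x0 = 320, y0 = 40, x1 = 376, y1 = 96, fill = 'cyan'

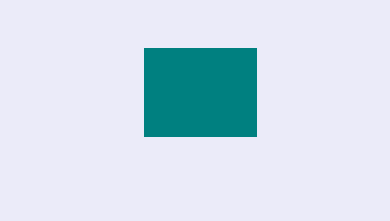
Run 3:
x0 = 144, y0 = 48, x1 = 256, y1 = 136, fill = 'teal'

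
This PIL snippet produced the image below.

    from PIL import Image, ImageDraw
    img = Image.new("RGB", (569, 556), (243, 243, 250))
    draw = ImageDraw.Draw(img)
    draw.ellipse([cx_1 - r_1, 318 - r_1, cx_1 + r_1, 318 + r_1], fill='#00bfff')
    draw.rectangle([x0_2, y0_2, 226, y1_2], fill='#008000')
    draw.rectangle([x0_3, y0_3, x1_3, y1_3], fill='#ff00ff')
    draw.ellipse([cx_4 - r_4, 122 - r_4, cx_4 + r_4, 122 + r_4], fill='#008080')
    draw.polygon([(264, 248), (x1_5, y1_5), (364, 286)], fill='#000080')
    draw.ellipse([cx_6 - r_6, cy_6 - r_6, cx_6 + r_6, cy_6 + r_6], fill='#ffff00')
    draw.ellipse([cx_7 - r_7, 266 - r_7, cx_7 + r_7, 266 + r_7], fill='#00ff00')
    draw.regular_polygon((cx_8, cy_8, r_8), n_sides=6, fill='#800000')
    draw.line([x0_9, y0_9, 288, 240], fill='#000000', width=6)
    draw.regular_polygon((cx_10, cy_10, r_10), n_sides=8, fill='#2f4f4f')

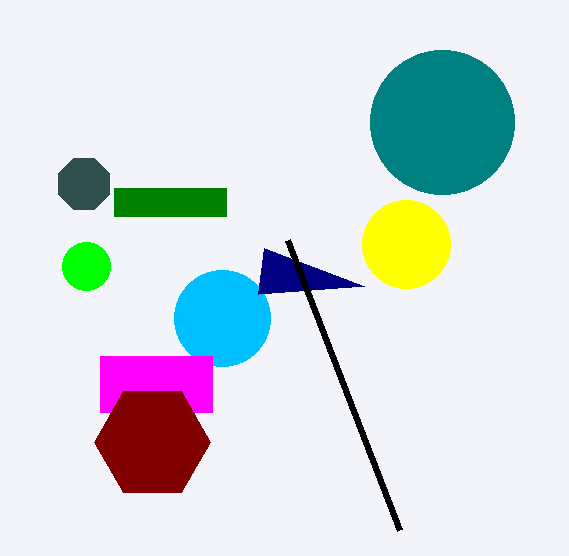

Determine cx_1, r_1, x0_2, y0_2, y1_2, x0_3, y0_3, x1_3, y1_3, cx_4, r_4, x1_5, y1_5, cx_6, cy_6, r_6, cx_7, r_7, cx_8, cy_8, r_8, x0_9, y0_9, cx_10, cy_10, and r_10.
cx_1 = 222, r_1 = 48, x0_2 = 114, y0_2 = 188, y1_2 = 216, x0_3 = 100, y0_3 = 356, x1_3 = 212, y1_3 = 412, cx_4 = 442, r_4 = 72, x1_5 = 258, y1_5 = 294, cx_6 = 406, cy_6 = 244, r_6 = 44, cx_7 = 86, r_7 = 24, cx_8 = 152, cy_8 = 442, r_8 = 58, x0_9 = 400, y0_9 = 530, cx_10 = 84, cy_10 = 184, r_10 = 28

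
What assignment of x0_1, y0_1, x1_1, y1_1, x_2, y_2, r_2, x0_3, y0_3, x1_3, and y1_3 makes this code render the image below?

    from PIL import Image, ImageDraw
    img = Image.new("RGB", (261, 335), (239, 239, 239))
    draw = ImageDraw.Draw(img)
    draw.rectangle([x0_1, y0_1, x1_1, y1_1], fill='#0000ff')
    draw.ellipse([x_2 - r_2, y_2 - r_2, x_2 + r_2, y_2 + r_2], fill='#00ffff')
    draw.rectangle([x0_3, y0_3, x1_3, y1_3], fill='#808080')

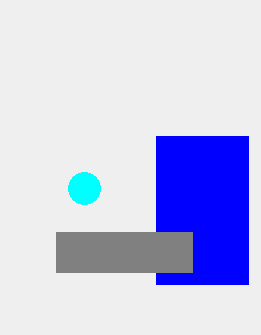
x0_1 = 156; y0_1 = 136; x1_1 = 248; y1_1 = 284; x_2 = 84; y_2 = 188; r_2 = 16; x0_3 = 56; y0_3 = 232; x1_3 = 192; y1_3 = 272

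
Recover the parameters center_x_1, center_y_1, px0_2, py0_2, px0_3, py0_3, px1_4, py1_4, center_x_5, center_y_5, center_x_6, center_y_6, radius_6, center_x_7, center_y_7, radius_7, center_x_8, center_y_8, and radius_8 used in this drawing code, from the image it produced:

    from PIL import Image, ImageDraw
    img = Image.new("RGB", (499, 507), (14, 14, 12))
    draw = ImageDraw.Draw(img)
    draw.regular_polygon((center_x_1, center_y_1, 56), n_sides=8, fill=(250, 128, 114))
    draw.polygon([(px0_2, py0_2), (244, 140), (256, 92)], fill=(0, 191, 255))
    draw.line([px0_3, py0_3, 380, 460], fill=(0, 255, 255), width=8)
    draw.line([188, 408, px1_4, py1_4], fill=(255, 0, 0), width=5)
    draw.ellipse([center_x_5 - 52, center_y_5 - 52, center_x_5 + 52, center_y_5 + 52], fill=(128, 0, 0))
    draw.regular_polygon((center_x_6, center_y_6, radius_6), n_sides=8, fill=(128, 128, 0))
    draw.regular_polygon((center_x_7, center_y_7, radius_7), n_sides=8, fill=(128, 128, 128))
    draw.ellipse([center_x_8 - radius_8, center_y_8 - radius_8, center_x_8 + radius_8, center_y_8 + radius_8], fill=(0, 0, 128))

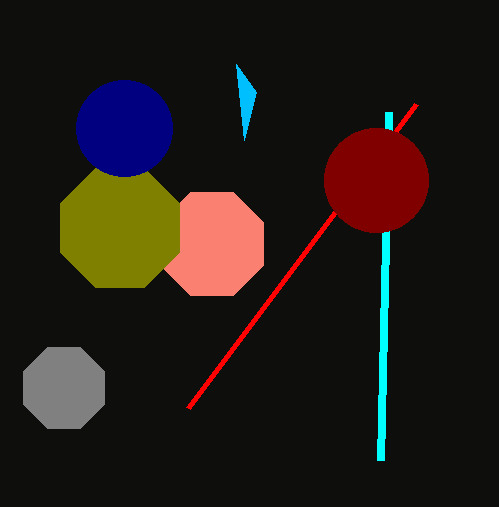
center_x_1 = 212
center_y_1 = 244
px0_2 = 236
py0_2 = 64
px0_3 = 388
py0_3 = 112
px1_4 = 416
py1_4 = 104
center_x_5 = 376
center_y_5 = 180
center_x_6 = 120
center_y_6 = 228
radius_6 = 64
center_x_7 = 64
center_y_7 = 388
radius_7 = 44
center_x_8 = 124
center_y_8 = 128
radius_8 = 48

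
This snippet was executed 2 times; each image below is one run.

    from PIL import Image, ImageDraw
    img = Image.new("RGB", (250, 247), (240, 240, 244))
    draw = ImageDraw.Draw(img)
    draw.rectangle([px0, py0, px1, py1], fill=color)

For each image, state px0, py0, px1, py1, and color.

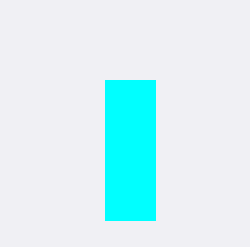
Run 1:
px0 = 105, py0 = 80, px1 = 155, py1 = 220, color = 'cyan'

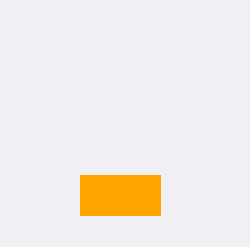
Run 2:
px0 = 80
py0 = 175
px1 = 160
py1 = 215
color = 'orange'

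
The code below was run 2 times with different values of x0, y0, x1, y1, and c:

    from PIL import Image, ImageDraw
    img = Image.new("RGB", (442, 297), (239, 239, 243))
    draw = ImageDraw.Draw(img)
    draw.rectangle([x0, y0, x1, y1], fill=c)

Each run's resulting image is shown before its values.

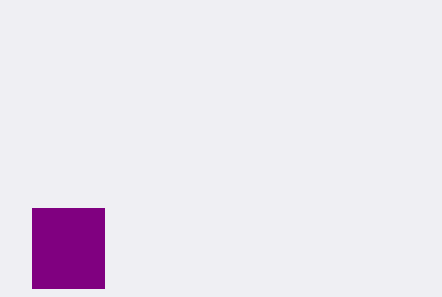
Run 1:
x0 = 32; y0 = 208; x1 = 104; y1 = 288; c = 'purple'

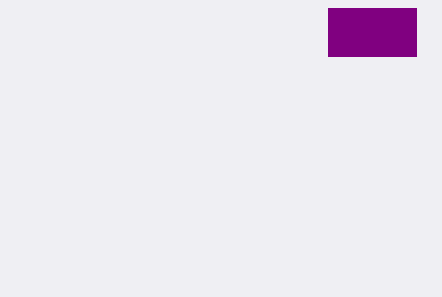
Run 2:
x0 = 328; y0 = 8; x1 = 416; y1 = 56; c = 'purple'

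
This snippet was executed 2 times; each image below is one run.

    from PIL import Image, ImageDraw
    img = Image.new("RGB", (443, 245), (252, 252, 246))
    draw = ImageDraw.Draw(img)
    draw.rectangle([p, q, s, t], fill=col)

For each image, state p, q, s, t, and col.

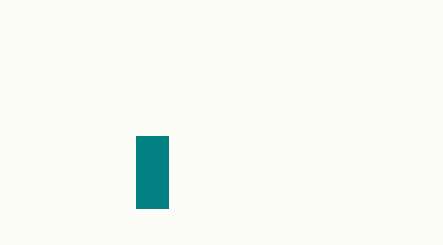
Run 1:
p = 136; q = 136; s = 168; t = 208; col = 'teal'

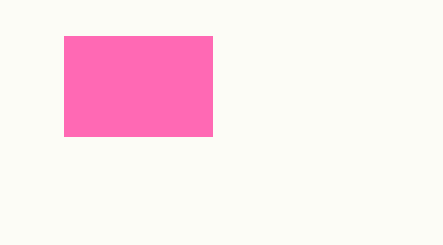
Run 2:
p = 64, q = 36, s = 212, t = 136, col = 'hotpink'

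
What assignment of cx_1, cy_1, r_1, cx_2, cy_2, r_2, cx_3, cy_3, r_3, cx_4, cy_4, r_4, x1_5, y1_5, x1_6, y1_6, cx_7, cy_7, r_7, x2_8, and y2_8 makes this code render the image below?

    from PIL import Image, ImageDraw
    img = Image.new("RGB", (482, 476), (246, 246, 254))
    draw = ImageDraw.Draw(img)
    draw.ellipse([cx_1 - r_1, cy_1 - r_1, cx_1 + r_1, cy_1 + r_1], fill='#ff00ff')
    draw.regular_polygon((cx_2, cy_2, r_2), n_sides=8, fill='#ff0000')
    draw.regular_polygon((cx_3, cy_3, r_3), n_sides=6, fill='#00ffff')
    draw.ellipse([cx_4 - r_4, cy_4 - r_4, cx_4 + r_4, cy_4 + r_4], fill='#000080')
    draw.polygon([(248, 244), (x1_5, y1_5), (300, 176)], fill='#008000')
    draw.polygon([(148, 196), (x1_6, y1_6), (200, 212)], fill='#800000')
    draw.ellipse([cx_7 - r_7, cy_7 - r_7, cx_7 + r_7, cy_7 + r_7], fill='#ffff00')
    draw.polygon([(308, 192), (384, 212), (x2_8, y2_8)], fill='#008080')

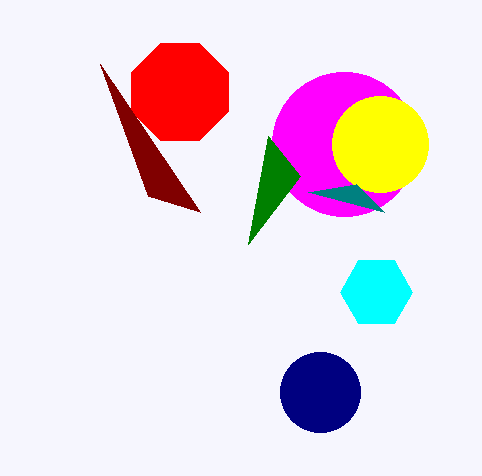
cx_1 = 344; cy_1 = 144; r_1 = 72; cx_2 = 180; cy_2 = 92; r_2 = 52; cx_3 = 376; cy_3 = 292; r_3 = 36; cx_4 = 320; cy_4 = 392; r_4 = 40; x1_5 = 268; y1_5 = 136; x1_6 = 100; y1_6 = 64; cx_7 = 380; cy_7 = 144; r_7 = 48; x2_8 = 356; y2_8 = 184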